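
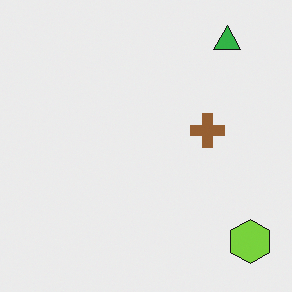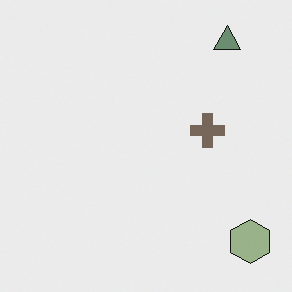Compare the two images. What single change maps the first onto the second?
Heavily desaturated.

All colors are more muted and greyish — a global saturation change.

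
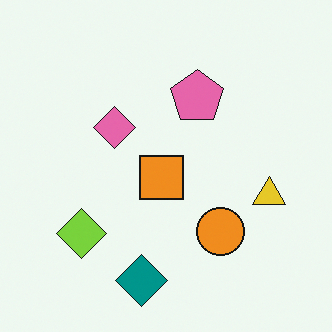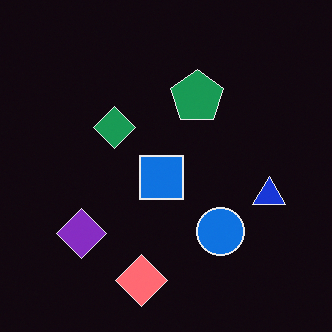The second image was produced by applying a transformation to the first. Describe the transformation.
Color-inverted (negative).

The light background has become dark and every shape's color is its complement — a photographic negative.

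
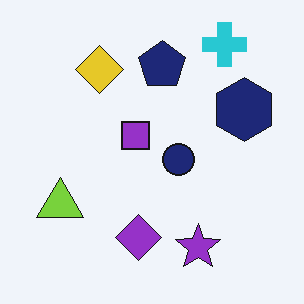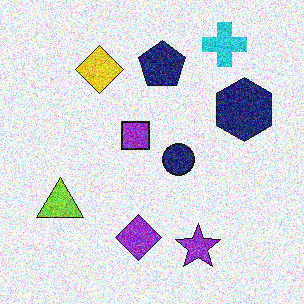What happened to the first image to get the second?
The transformation is: degraded with a thick layer of grain.

Random speckle covers the whole image, including the flat background.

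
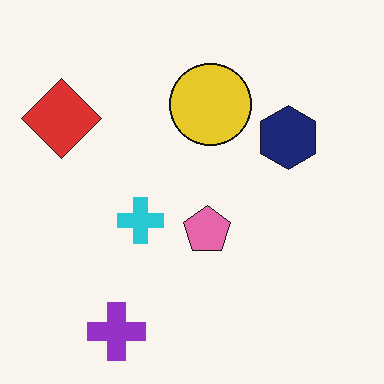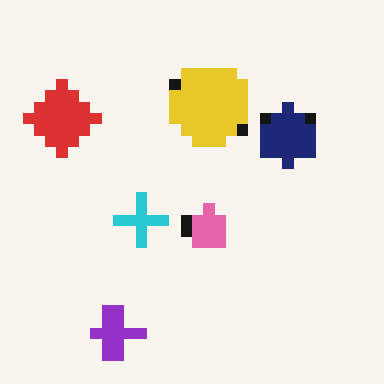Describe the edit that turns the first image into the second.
This is the original image coarsely pixelated.

Shapes are reduced to large square blocks; fine edges and outlines are lost — a downscale-then-upscale (mosaic) effect.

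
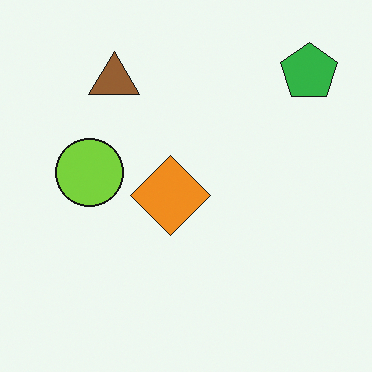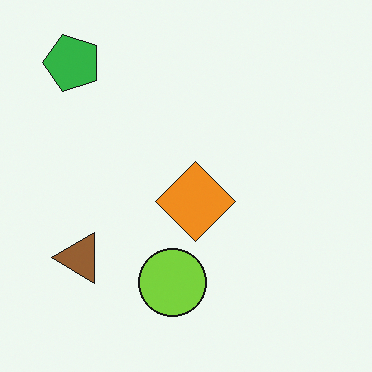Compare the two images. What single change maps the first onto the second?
Rotated 90° counter-clockwise.

The green pentagon sits in the top-right of the first image and the top-left of the second — consistent with a whole-image 90° counter-clockwise rotation.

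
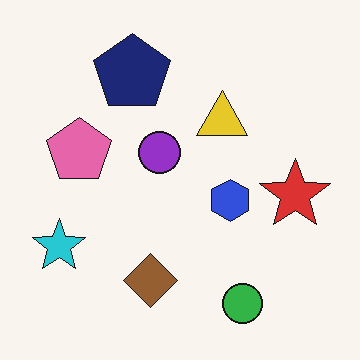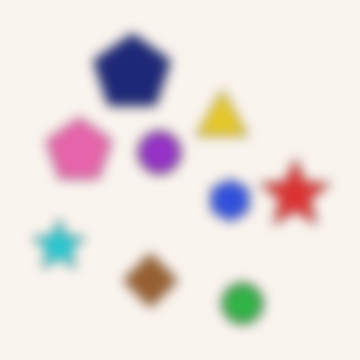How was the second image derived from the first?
This is the original image strongly gaussian-blurred.

Shape edges and outlines are uniformly softened across the whole image.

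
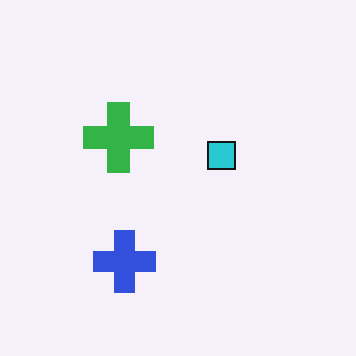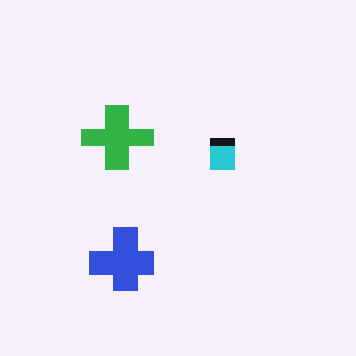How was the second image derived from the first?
The second image is the first moderately pixelated.

Shapes are reduced to large square blocks; fine edges and outlines are lost — a downscale-then-upscale (mosaic) effect.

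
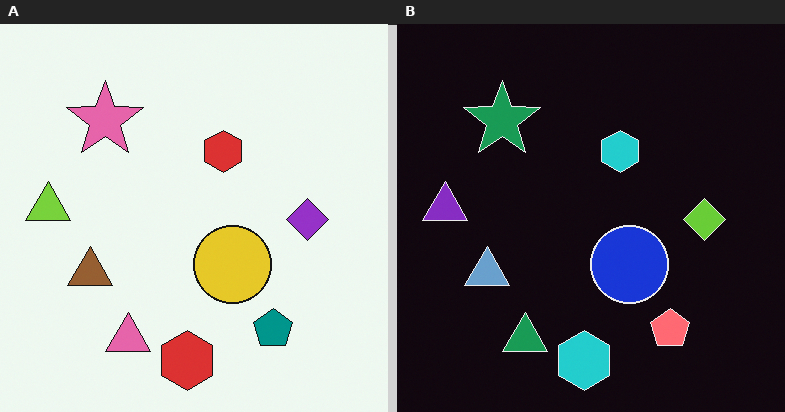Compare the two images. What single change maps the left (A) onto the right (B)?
The right (B) image is the left (A) color-inverted (negative).

The light background has become dark and every shape's color is its complement — a photographic negative.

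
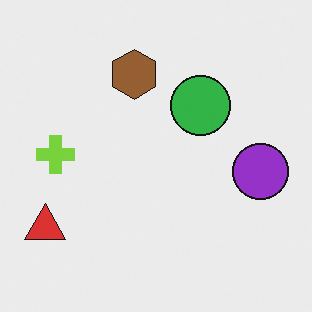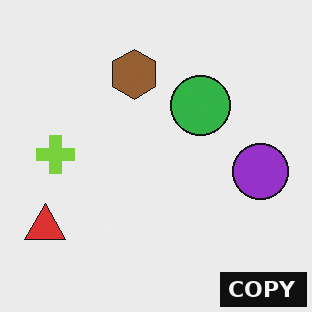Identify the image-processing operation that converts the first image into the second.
It was watermarked with the text "COPY" in the lower-right corner.

A dark label reading "COPY" appears in the lower-right corner.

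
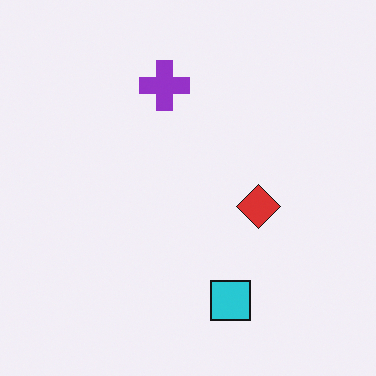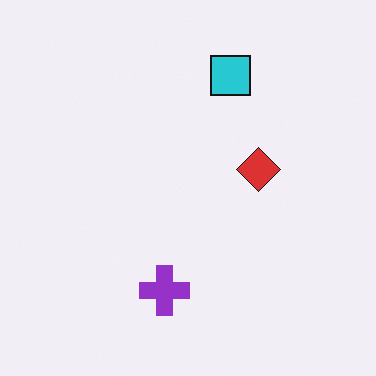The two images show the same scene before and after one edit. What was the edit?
Flipped vertically (top ↔ bottom).

The cyan square is in the bottom of the first image and the top of the second — shapes on opposite sides of the horizontal midline have swapped in a mirror flip.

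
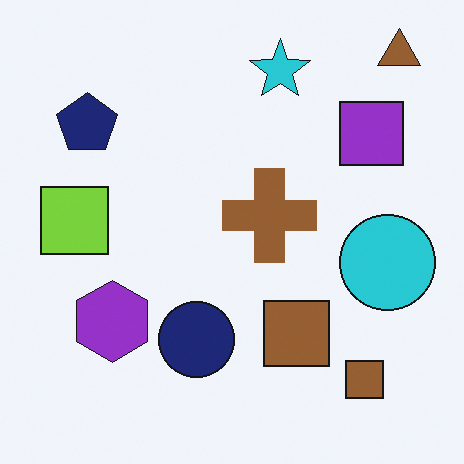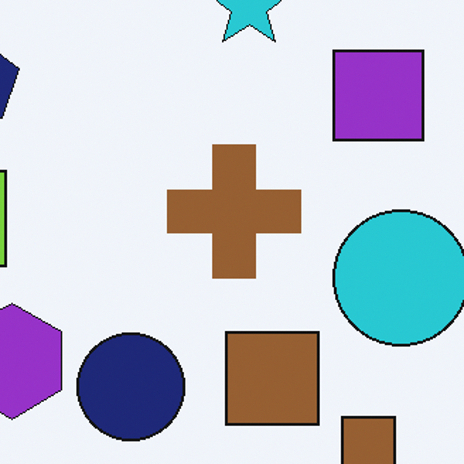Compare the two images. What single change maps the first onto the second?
It was cropped to a modestly smaller region and rescaled.

The visible shapes are larger and the field of view is narrower; shapes near the original edges may be partly or wholly outside the frame — a crop-and-rescale.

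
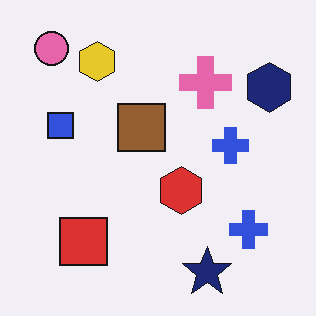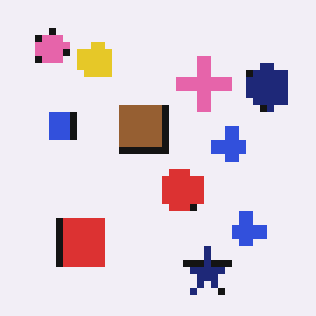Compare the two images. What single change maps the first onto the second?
It was moderately pixelated.

Shapes are reduced to large square blocks; fine edges and outlines are lost — a downscale-then-upscale (mosaic) effect.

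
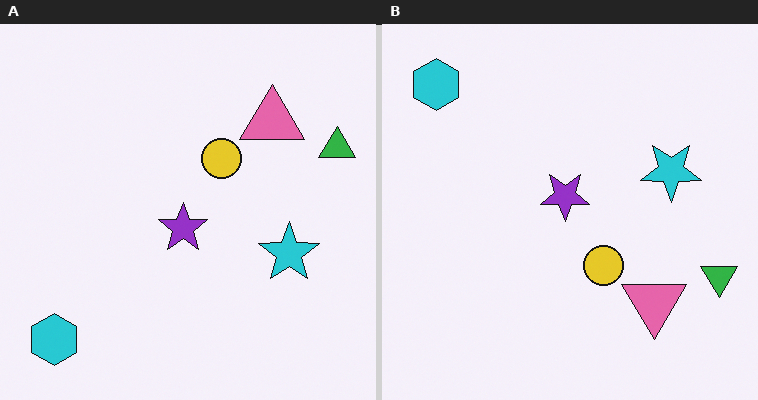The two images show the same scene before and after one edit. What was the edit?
Flipped vertically (top ↔ bottom).

The cyan hexagon is in the bottom-left of the left (A) image and the top-left of the right (B) — shapes on opposite sides of the horizontal midline have swapped in a mirror flip.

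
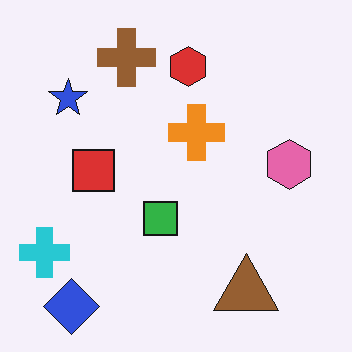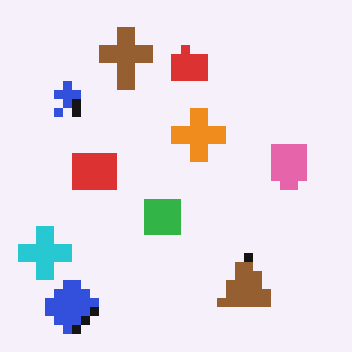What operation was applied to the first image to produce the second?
Heavily pixelated into large blocks.

Shapes are reduced to large square blocks; fine edges and outlines are lost — a downscale-then-upscale (mosaic) effect.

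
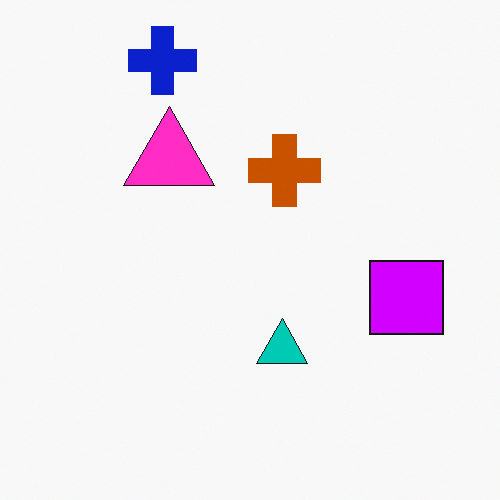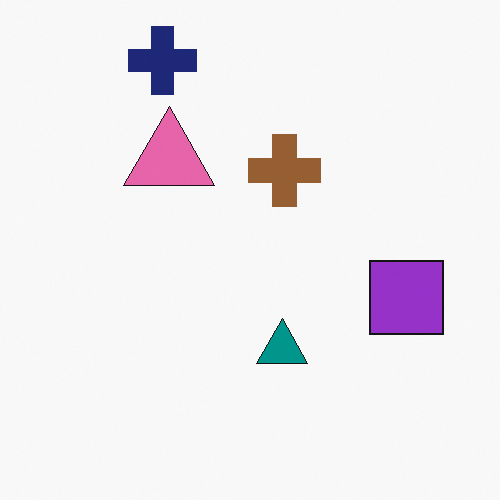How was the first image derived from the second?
The image was made much more vivid (saturation change).

All colors are more vivid — a global saturation change.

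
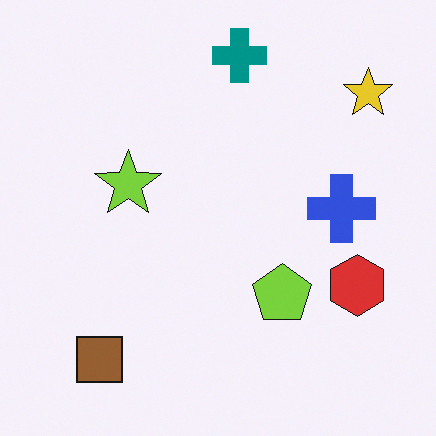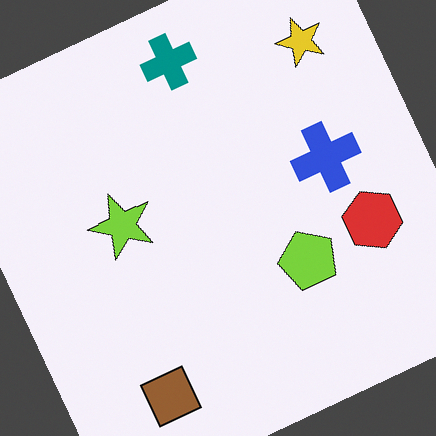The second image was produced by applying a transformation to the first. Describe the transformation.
The image was rotated counter-clockwise by a moderate amount.

Every shape is tilted by the same angle and the image corners show triangular fill wedges — a whole-image rotation by a non-right angle.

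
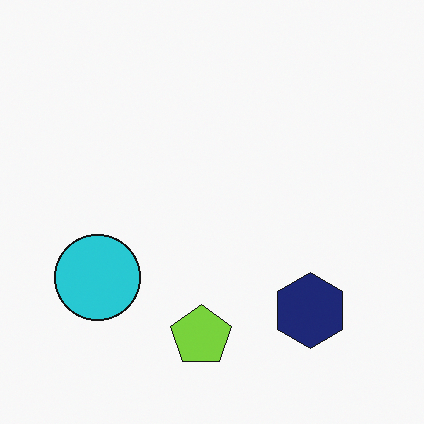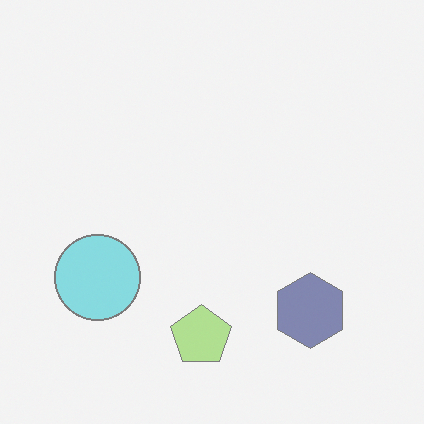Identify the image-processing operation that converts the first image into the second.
Washed out (contrast reduced).

Tones are pushed toward mid-grey across the whole image — a global contrast change.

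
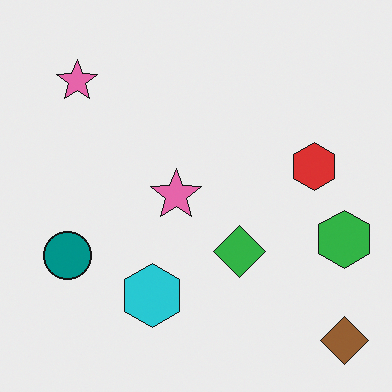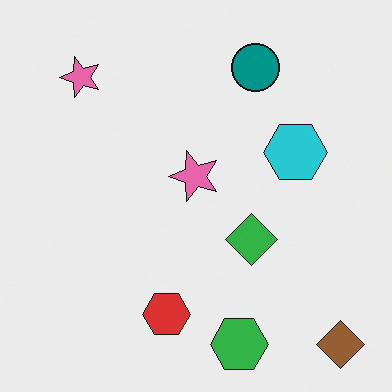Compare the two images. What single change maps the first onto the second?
The transformation is: transposed (reflected across the top-left ↔ bottom-right diagonal).

Shapes have swapped their row and column positions — what was in the top-right is now in the bottom-left — a diagonal reflection.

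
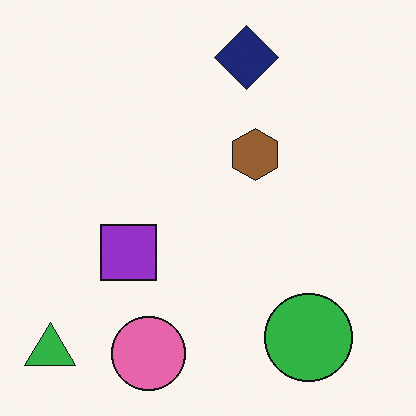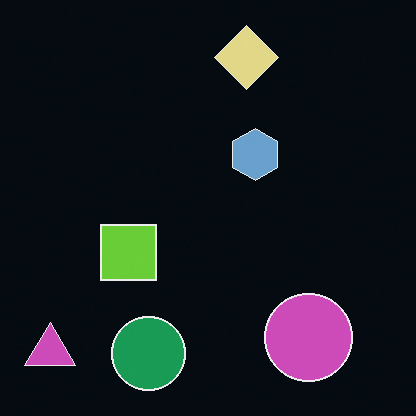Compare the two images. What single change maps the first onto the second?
It was color-inverted (negative).

The light background has become dark and every shape's color is its complement — a photographic negative.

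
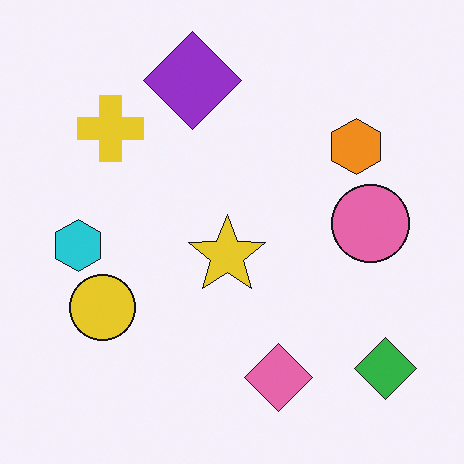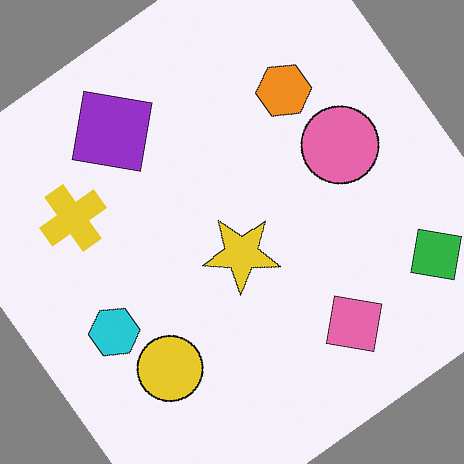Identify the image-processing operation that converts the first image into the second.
This is the original image rotated counter-clockwise by a large amount — several tens of degrees.

Every shape is tilted by the same angle and the image corners show triangular fill wedges — a whole-image rotation by a non-right angle.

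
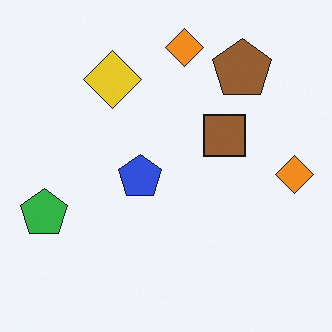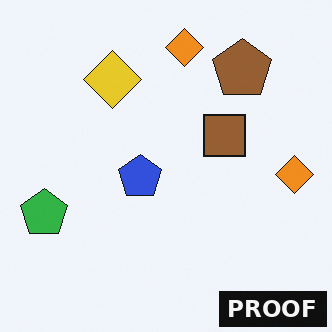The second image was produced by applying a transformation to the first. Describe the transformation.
The image was watermarked with the text "PROOF" in the lower-right corner.

A dark label reading "PROOF" appears in the lower-right corner.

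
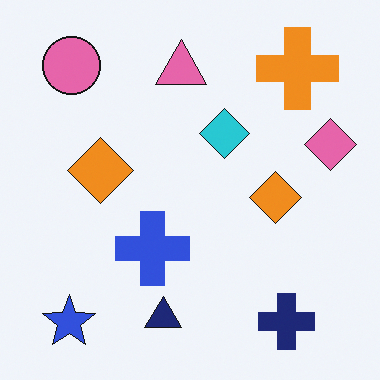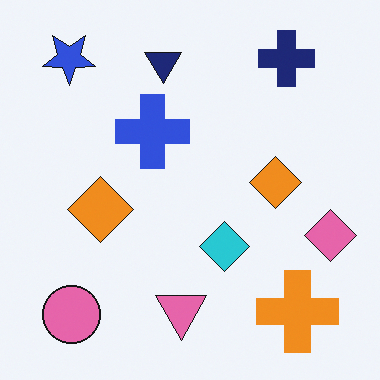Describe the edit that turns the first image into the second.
The second image is the first flipped vertically (top ↔ bottom).

The blue star is in the bottom-left of the first image and the top-left of the second — shapes on opposite sides of the horizontal midline have swapped in a mirror flip.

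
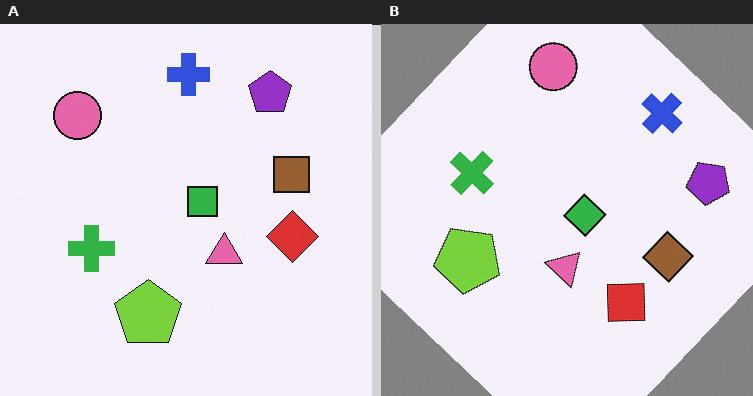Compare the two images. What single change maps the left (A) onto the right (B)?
This is the original image rotated clockwise by a large amount — several tens of degrees.

Every shape is tilted by the same angle and the image corners show triangular fill wedges — a whole-image rotation by a non-right angle.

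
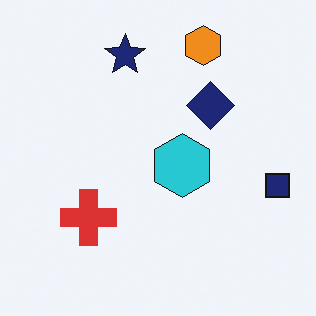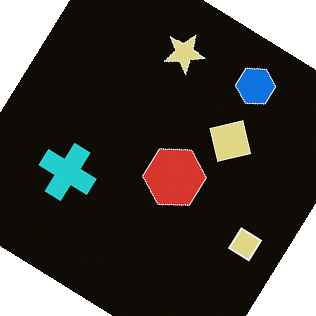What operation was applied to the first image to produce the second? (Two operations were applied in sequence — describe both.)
Rotated clockwise by a large amount — several tens of degrees, then color-inverted (negative).

Every shape is tilted by the same angle and the image corners show triangular fill wedges — a whole-image rotation by a non-right angle. The light background has become dark and every shape's color is its complement — a photographic negative.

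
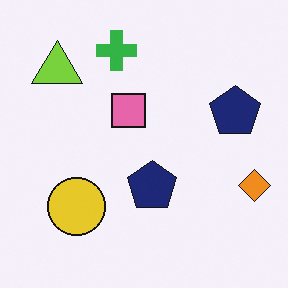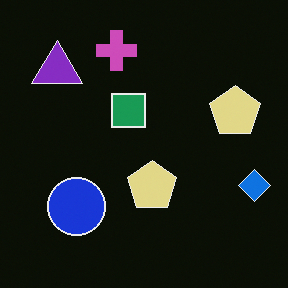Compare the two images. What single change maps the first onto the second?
It was color-inverted (negative).

The light background has become dark and every shape's color is its complement — a photographic negative.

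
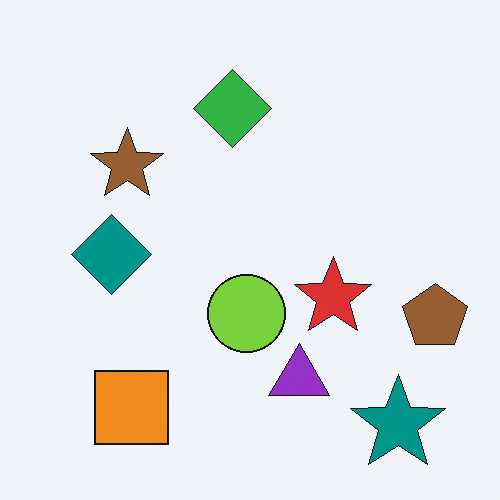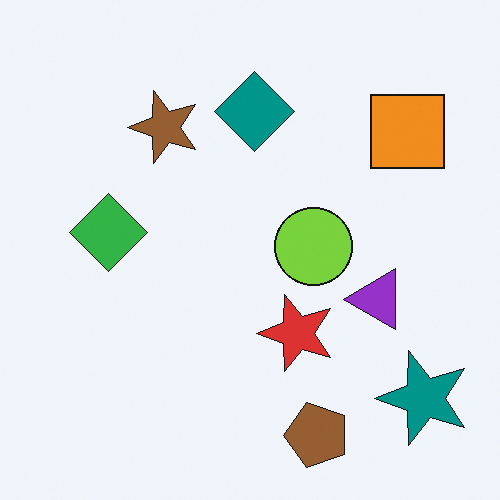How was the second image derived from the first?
The image was transposed (reflected across the top-left ↔ bottom-right diagonal).

Shapes have swapped their row and column positions — what was in the top-right is now in the bottom-left — a diagonal reflection.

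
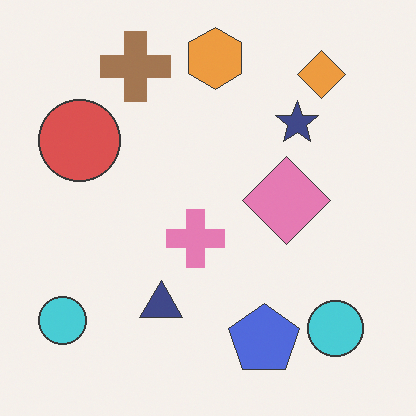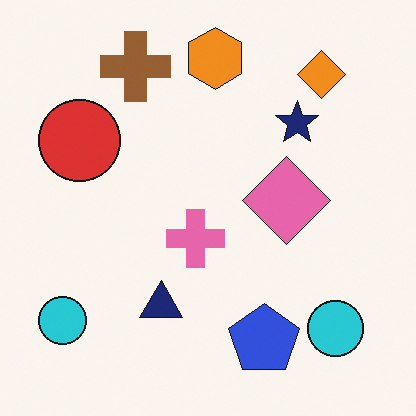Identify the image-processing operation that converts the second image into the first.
The transformation is: given slightly reduced contrast.

Tones are pushed toward mid-grey across the whole image — a global contrast change.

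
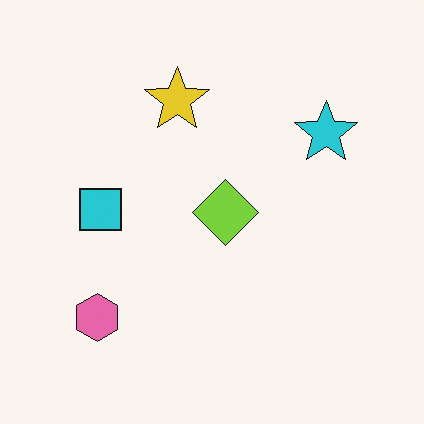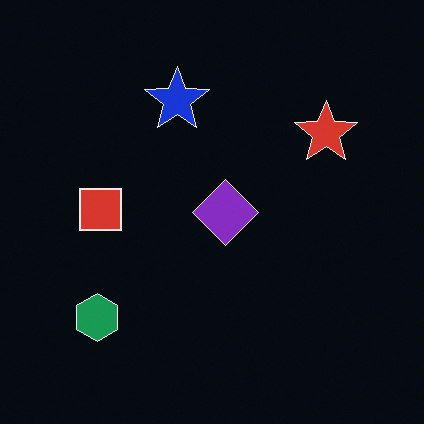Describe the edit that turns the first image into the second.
The second image is the first color-inverted (negative).

The light background has become dark and every shape's color is its complement — a photographic negative.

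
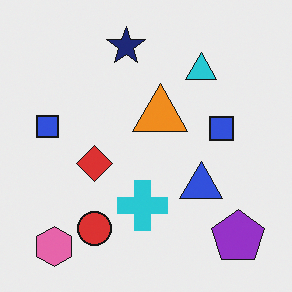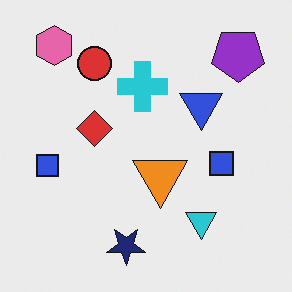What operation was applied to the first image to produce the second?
This is the original image flipped vertically (top ↔ bottom).

The navy star is in the top of the first image and the bottom of the second — shapes on opposite sides of the horizontal midline have swapped in a mirror flip.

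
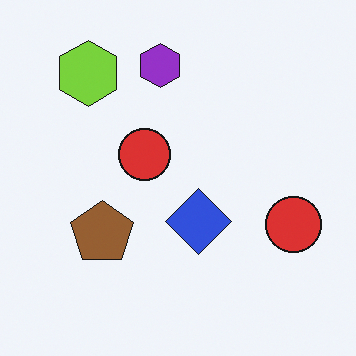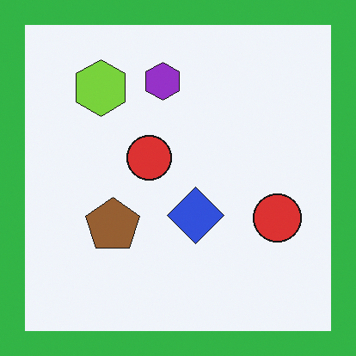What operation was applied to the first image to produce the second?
It was framed with a green border.

A solid green frame runs around the edge of the second image, with the content slightly shrunk inside it.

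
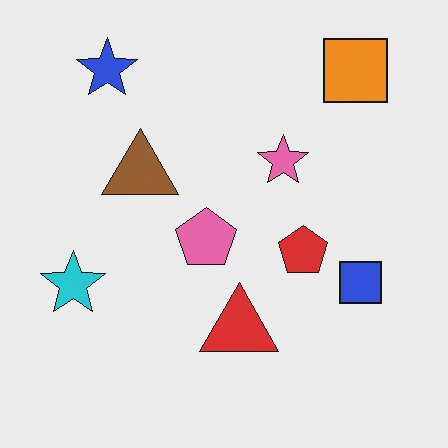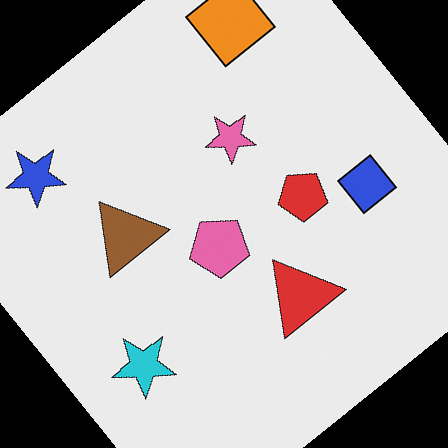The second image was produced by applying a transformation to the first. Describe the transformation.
The image was rotated counter-clockwise by a large amount — several tens of degrees.

Every shape is tilted by the same angle and the image corners show triangular fill wedges — a whole-image rotation by a non-right angle.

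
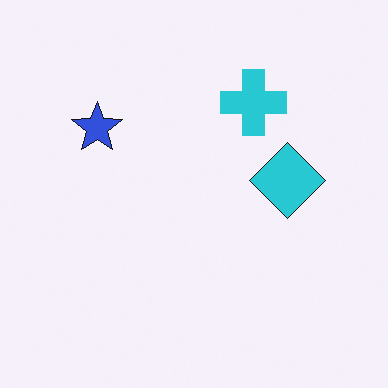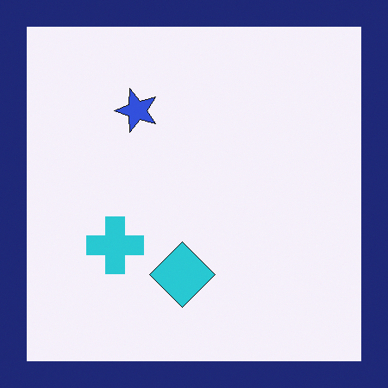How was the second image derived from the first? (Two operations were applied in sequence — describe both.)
The transformation is: transposed (reflected across the top-left ↔ bottom-right diagonal), then framed with a navy border.

Shapes have swapped their row and column positions — what was in the top-right is now in the bottom-left — a diagonal reflection. A solid navy frame runs around the edge of the second image, with the content slightly shrunk inside it.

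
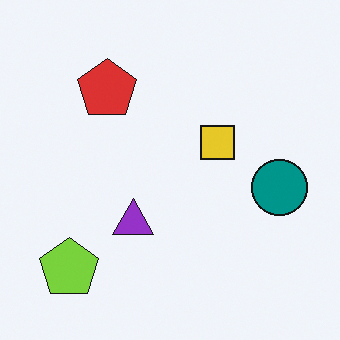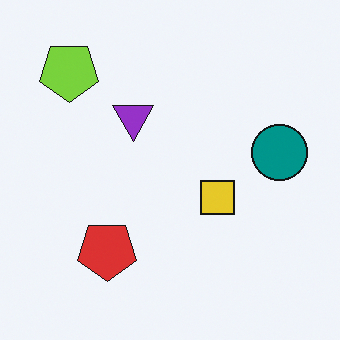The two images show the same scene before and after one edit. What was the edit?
Flipped vertically (top ↔ bottom).

The lime pentagon is in the bottom-left of the first image and the top-left of the second — shapes on opposite sides of the horizontal midline have swapped in a mirror flip.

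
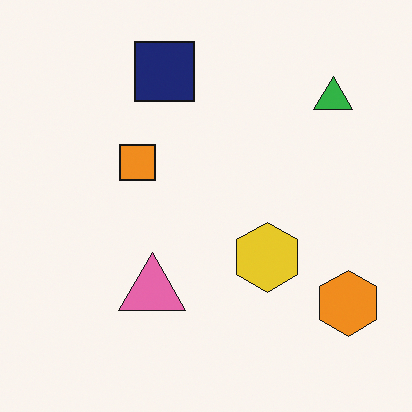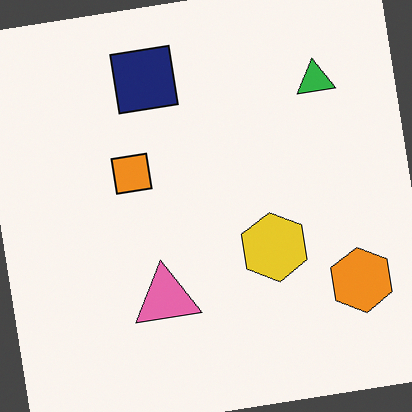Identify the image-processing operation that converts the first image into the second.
The transformation is: rotated counter-clockwise by a few degrees.

Every shape is tilted by the same angle and the image corners show triangular fill wedges — a whole-image rotation by a non-right angle.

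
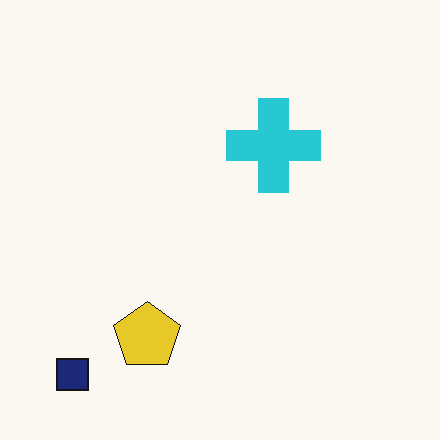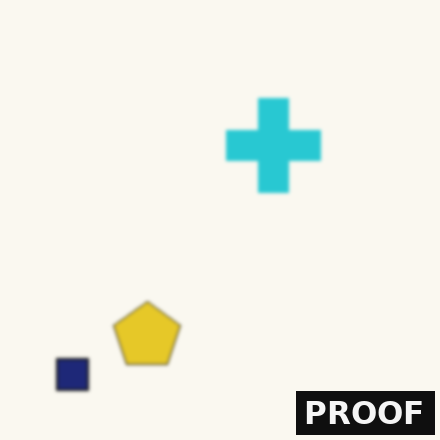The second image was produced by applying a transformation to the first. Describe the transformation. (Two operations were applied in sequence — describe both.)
This is the original image lightly blurred, then watermarked with the text "PROOF" in the lower-right corner.

Shape edges and outlines are uniformly softened across the whole image. A dark label reading "PROOF" appears in the lower-right corner.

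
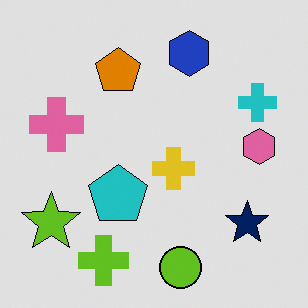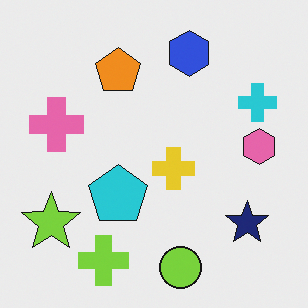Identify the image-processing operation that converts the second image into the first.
It was posterized to a reduced palette.

Each flat color has snapped to a coarser quantized level — most visibly, the near-white background has dropped to a flat grey.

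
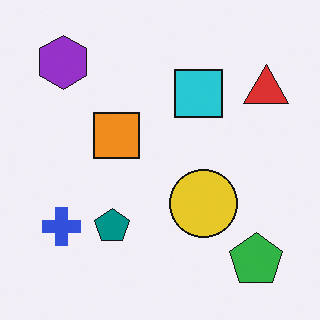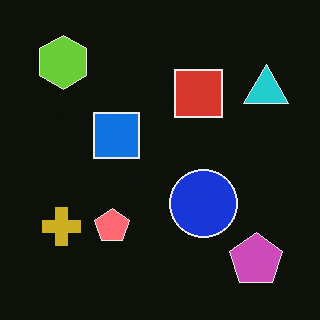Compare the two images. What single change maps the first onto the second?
The image was color-inverted (negative).

The light background has become dark and every shape's color is its complement — a photographic negative.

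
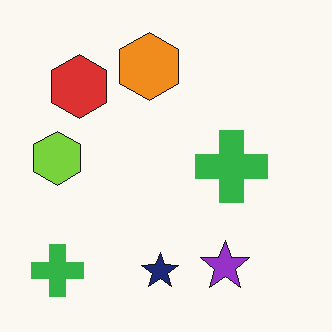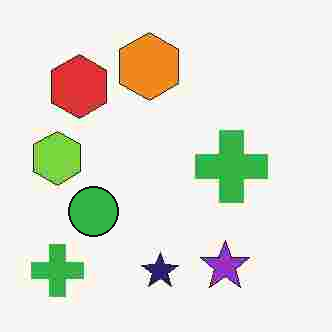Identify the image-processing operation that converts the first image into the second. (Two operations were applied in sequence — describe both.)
Degraded with heavy JPEG compression, then overlaid with an additional green circle.

Blocky 8×8 compression artifacts appear around shape edges and the flat background shows ringing — characteristic JPEG degradation. A green circle appears in the second image that is absent from the first.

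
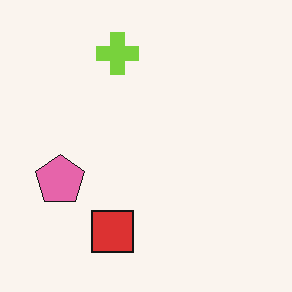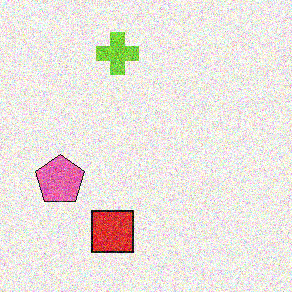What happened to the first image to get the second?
It was degraded with a thick layer of grain.

Random speckle covers the whole image, including the flat background.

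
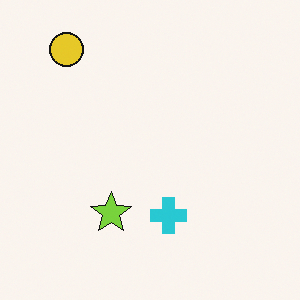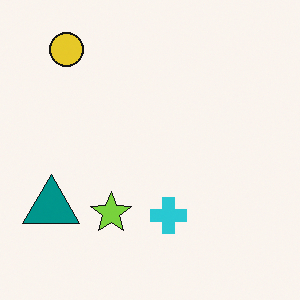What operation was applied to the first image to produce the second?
It was overlaid with an additional teal triangle.

A teal triangle appears in the second image that is absent from the first.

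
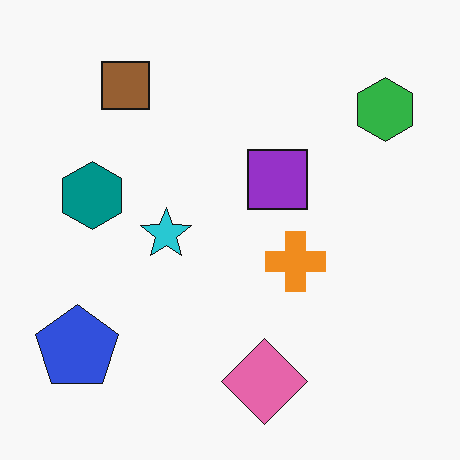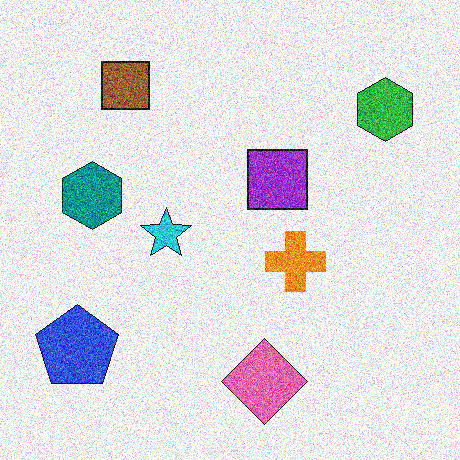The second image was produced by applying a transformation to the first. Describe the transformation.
It was degraded with a thick layer of grain.

Random speckle covers the whole image, including the flat background.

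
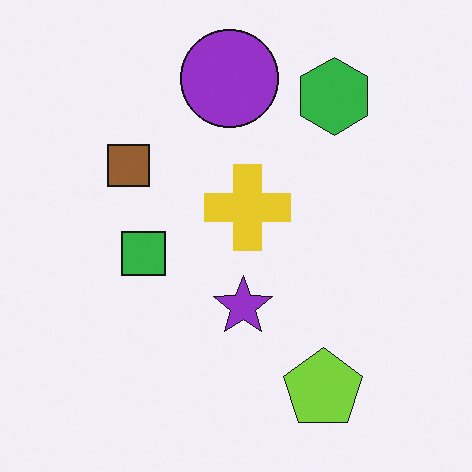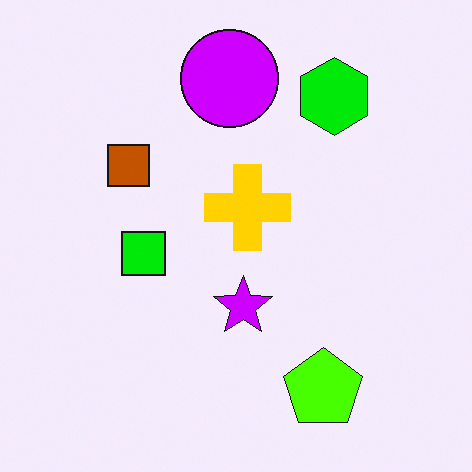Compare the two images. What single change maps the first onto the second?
The image was made much more vivid (saturation change).

All colors are more vivid — a global saturation change.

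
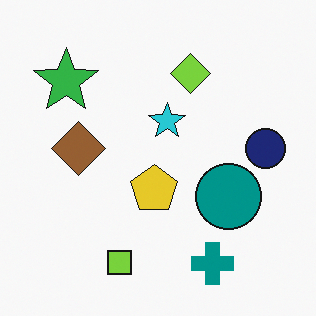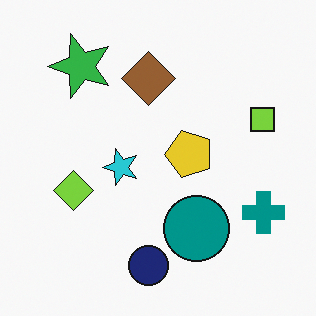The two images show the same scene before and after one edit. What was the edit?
The second image is the first transposed (reflected across the top-left ↔ bottom-right diagonal).

Shapes have swapped their row and column positions — what was in the top-right is now in the bottom-left — a diagonal reflection.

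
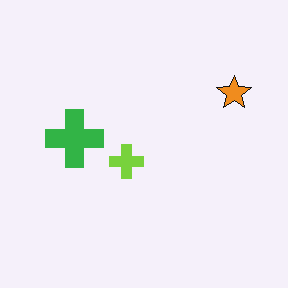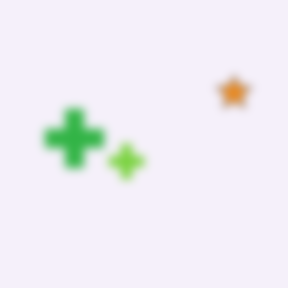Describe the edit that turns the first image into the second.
The transformation is: moderately blurred.

Shape edges and outlines are uniformly softened across the whole image.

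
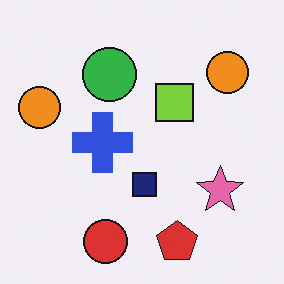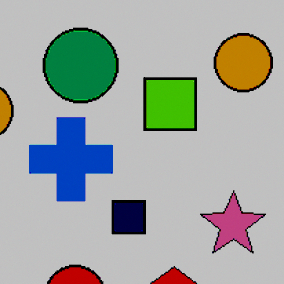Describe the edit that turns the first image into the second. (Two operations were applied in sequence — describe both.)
The image was cropped slightly and scaled back up, then heavily posterized to just a handful of flat colors.

The visible shapes are larger and the field of view is narrower; shapes near the original edges may be partly or wholly outside the frame — a crop-and-rescale. Each flat color has snapped to a coarser quantized level — most visibly, the near-white background has dropped to a flat grey.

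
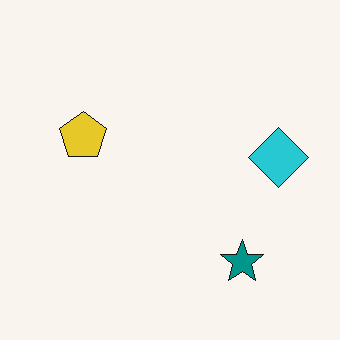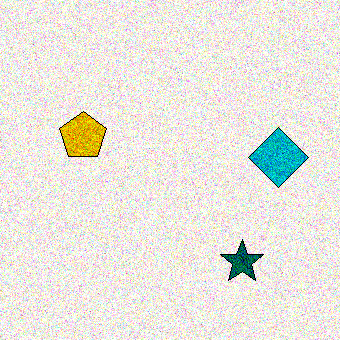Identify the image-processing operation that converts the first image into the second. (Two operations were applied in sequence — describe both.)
It was degraded with moderate additive noise, then boosted in contrast.

Random speckle covers the whole image, including the flat background. Tones are pushed away from mid-grey across the whole image — a global contrast change.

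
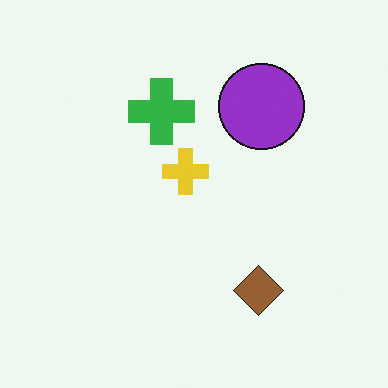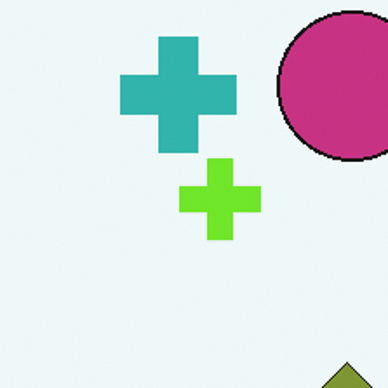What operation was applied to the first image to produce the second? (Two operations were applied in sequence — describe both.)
The transformation is: cropped tightly and scaled back up, then hue-shifted by a small amount.

The visible shapes are larger and the field of view is narrower; shapes near the original edges may be partly or wholly outside the frame — a crop-and-rescale. Every shape's color has rotated by the same amount around the hue wheel — a uniform hue shift.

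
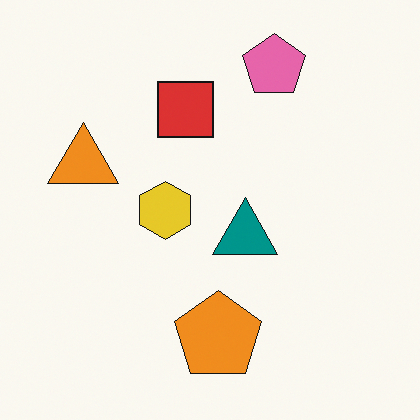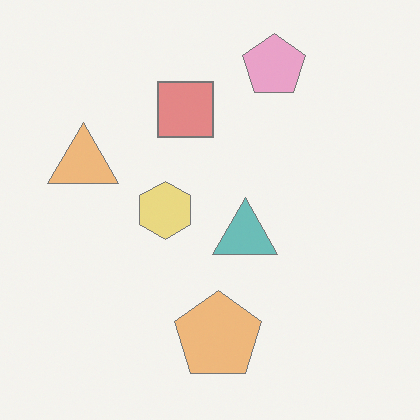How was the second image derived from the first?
The image was washed out (contrast reduced).

Tones are pushed toward mid-grey across the whole image — a global contrast change.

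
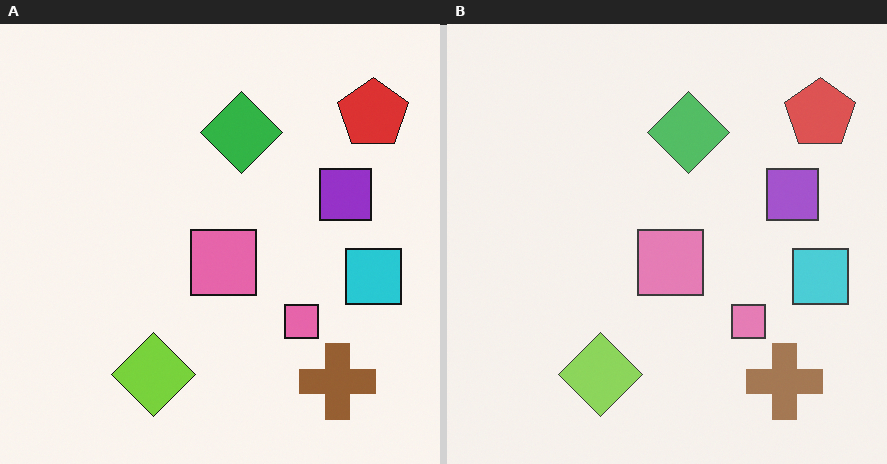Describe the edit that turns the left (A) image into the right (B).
This is the original image given slightly reduced contrast.

Tones are pushed toward mid-grey across the whole image — a global contrast change.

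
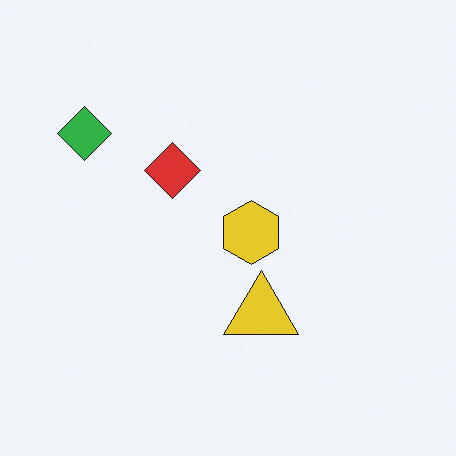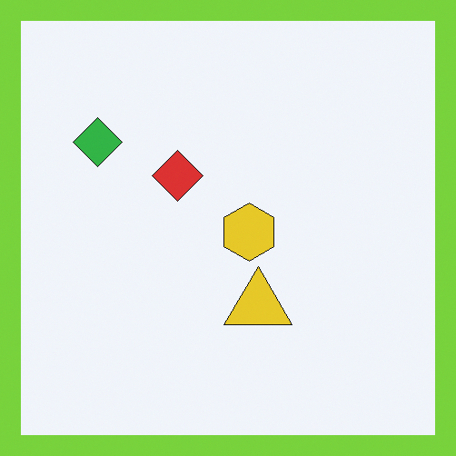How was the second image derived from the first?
The second image is the first framed with a lime border.

A solid lime frame runs around the edge of the second image, with the content slightly shrunk inside it.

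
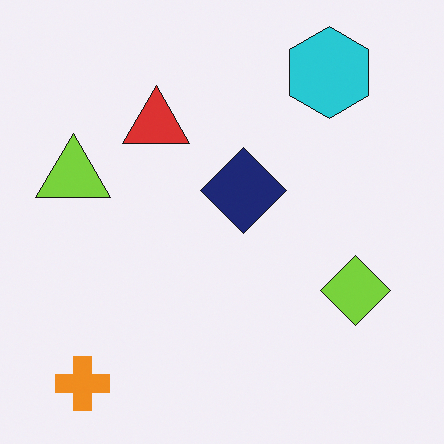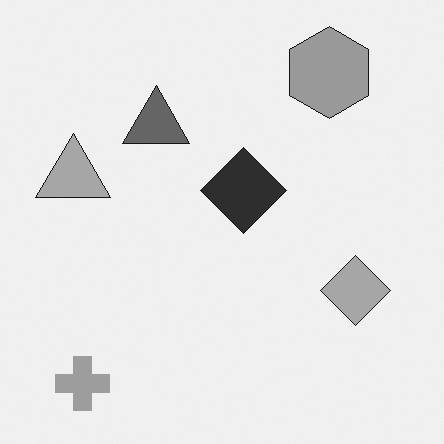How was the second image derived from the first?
This is the original image converted to grayscale.

All color is removed — every shape is now a shade of grey.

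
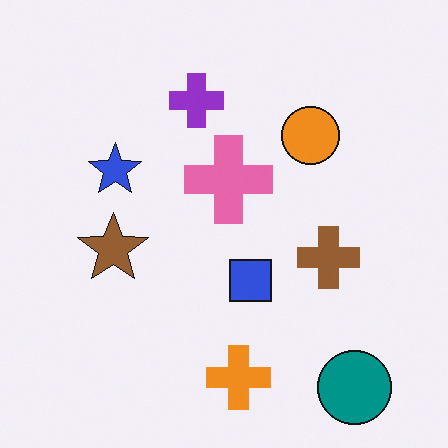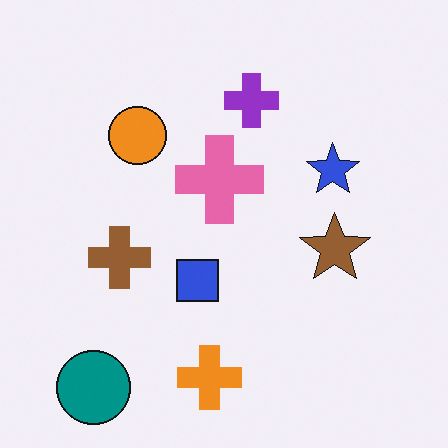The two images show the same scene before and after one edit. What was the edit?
The second image is the first flipped horizontally (left ↔ right).

The teal circle is in the bottom-right of the first image and the bottom-left of the second — shapes on opposite sides of the vertical midline have swapped in a mirror flip.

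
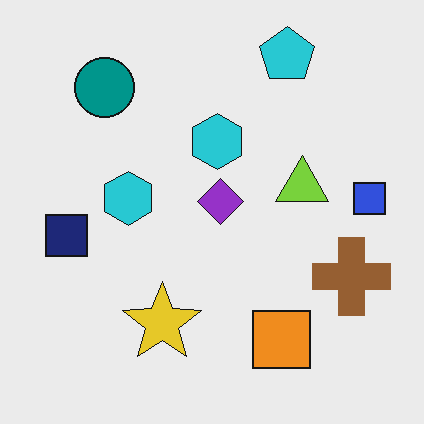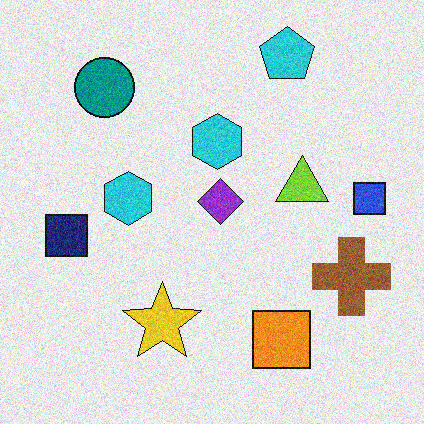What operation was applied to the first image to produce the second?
This is the original image degraded with moderate additive noise.

Random speckle covers the whole image, including the flat background.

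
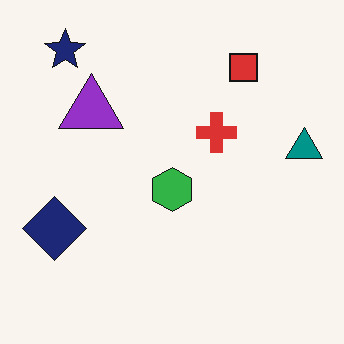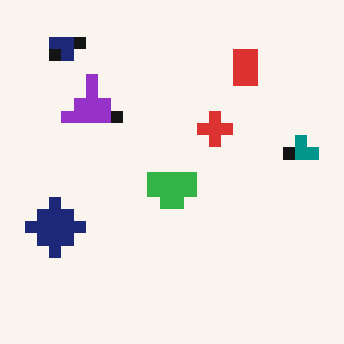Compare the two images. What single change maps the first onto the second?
The second image is the first heavily pixelated into large blocks.

Shapes are reduced to large square blocks; fine edges and outlines are lost — a downscale-then-upscale (mosaic) effect.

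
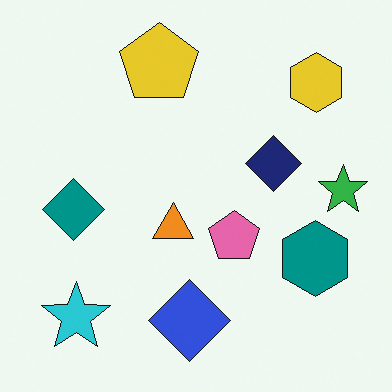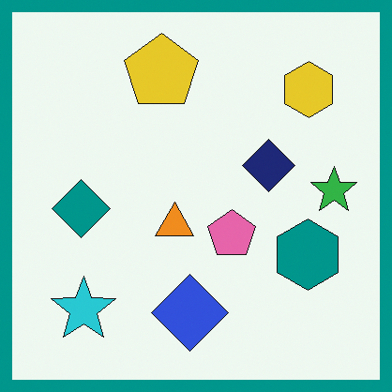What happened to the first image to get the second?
Framed with a teal border.

A solid teal frame runs around the edge of the second image, with the content slightly shrunk inside it.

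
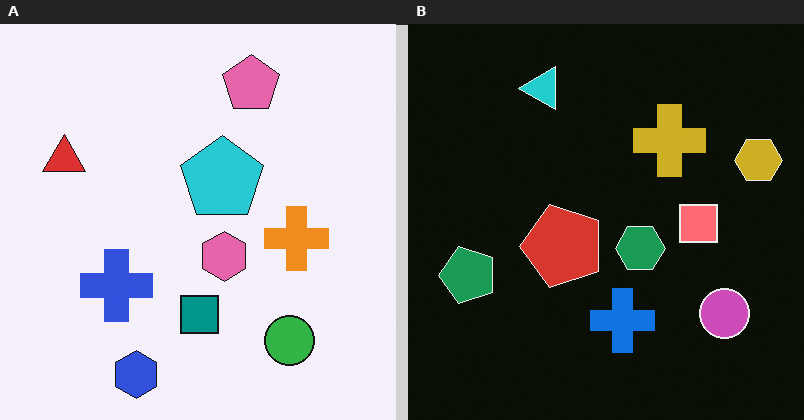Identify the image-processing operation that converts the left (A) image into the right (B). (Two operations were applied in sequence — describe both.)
The right (B) image is the left (A) transposed (reflected across the top-left ↔ bottom-right diagonal), then color-inverted (negative).

Shapes have swapped their row and column positions — what was in the top-right is now in the bottom-left — a diagonal reflection. The light background has become dark and every shape's color is its complement — a photographic negative.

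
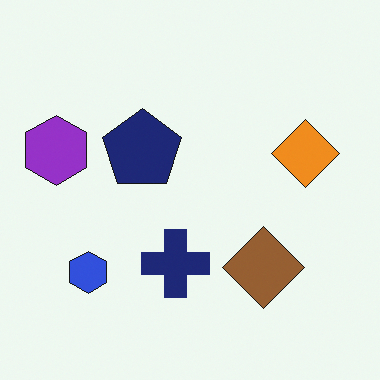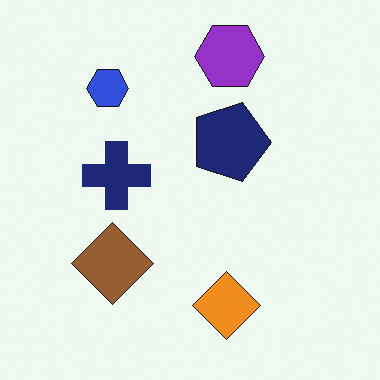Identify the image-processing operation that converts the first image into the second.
Rotated 90° clockwise.

The purple hexagon sits in the left of the first image and the top of the second — consistent with a whole-image 90° clockwise rotation.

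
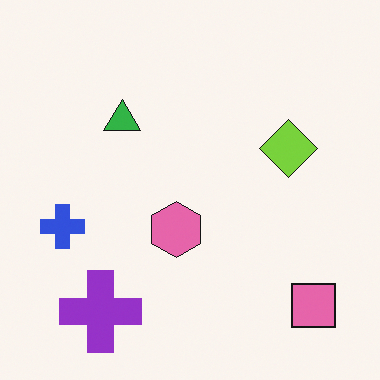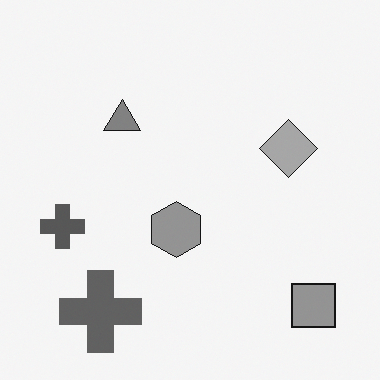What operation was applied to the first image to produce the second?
The image was converted to grayscale.

All color is removed — every shape is now a shade of grey.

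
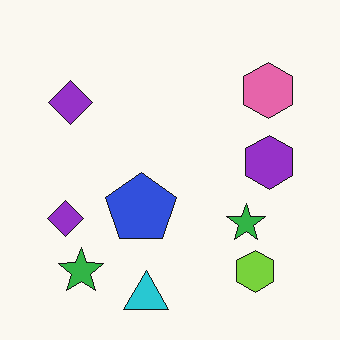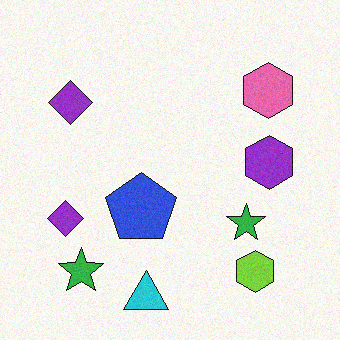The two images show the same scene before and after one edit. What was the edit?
Degraded with subtle gaussian noise.

Random speckle covers the whole image, including the flat background.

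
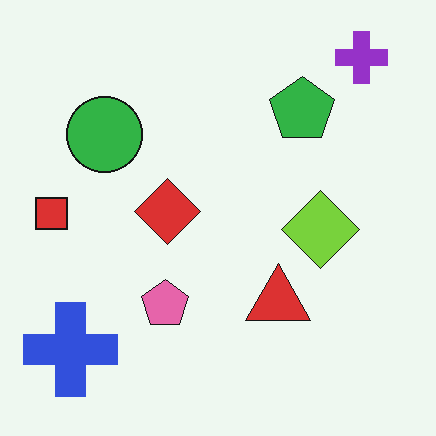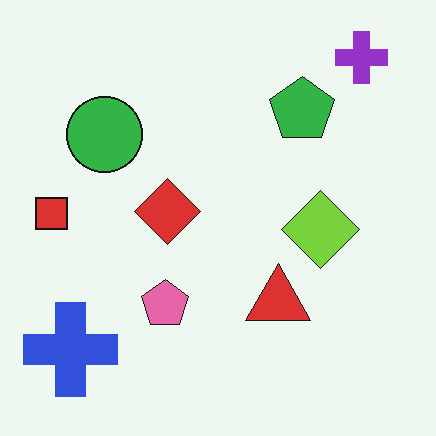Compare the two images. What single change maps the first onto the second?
The second image is the first given moderate JPEG compression.

Blocky 8×8 compression artifacts appear around shape edges and the flat background shows ringing — characteristic JPEG degradation.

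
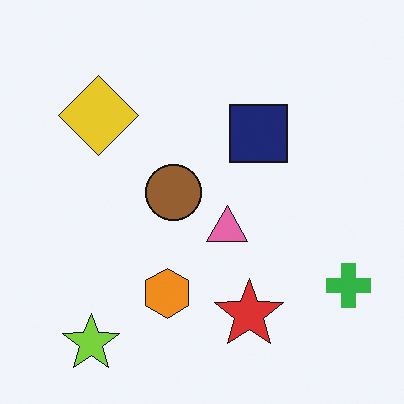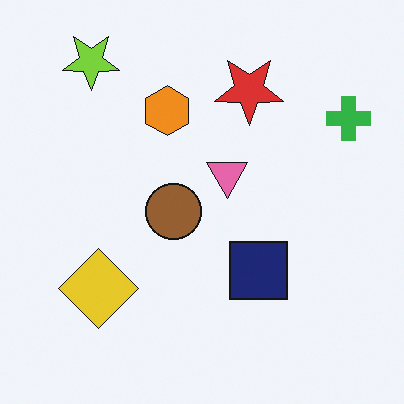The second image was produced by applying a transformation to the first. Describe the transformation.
Flipped vertically (top ↔ bottom).

The lime star is in the bottom-left of the first image and the top-left of the second — shapes on opposite sides of the horizontal midline have swapped in a mirror flip.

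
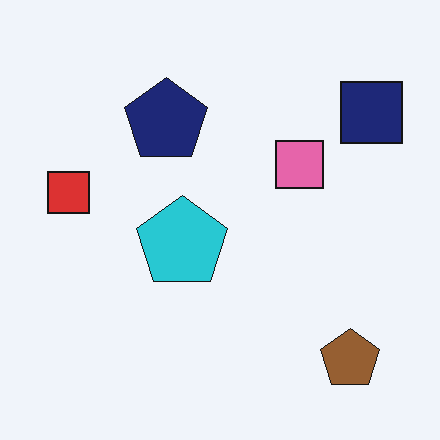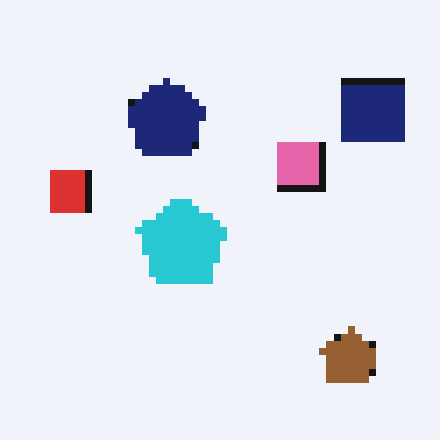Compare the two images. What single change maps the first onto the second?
The image was pixelated into visible square blocks.

Shapes are reduced to large square blocks; fine edges and outlines are lost — a downscale-then-upscale (mosaic) effect.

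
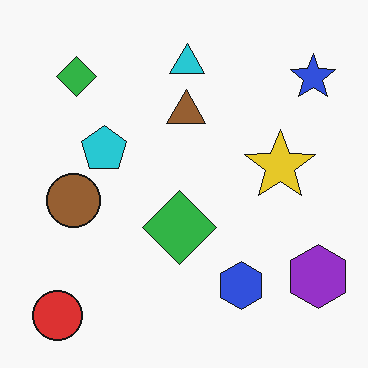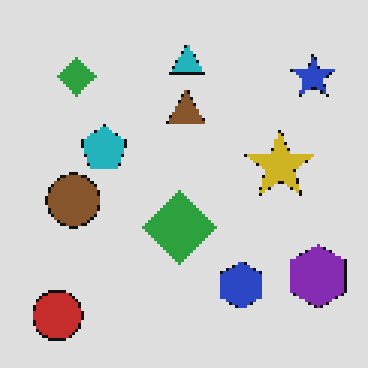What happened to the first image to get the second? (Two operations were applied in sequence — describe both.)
The second image is the first slightly darkened, then lightly pixelated (a mild mosaic effect).

Every pixel — background and shapes alike — is uniformly darkened. Shapes are reduced to large square blocks; fine edges and outlines are lost — a downscale-then-upscale (mosaic) effect.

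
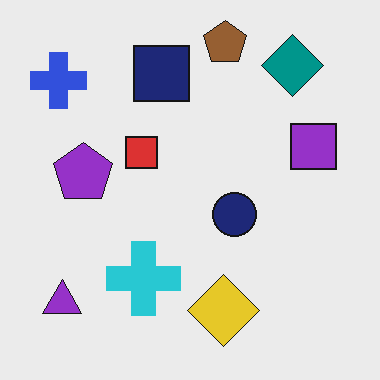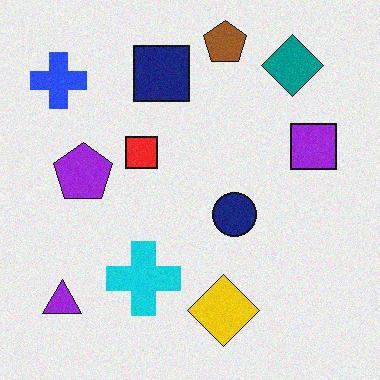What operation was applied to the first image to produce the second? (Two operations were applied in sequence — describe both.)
The image was degraded with light additive noise, then slightly oversaturated.

Random speckle covers the whole image, including the flat background. All colors are more vivid — a global saturation change.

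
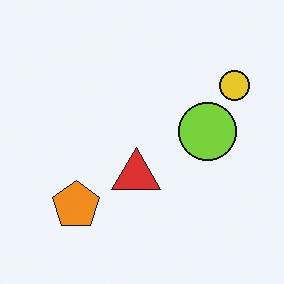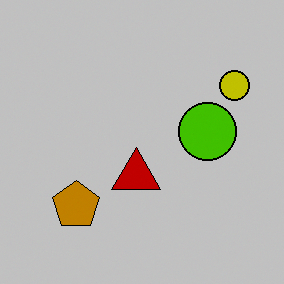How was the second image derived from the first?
This is the original image aggressively posterized.

Each flat color has snapped to a coarser quantized level — most visibly, the near-white background has dropped to a flat grey.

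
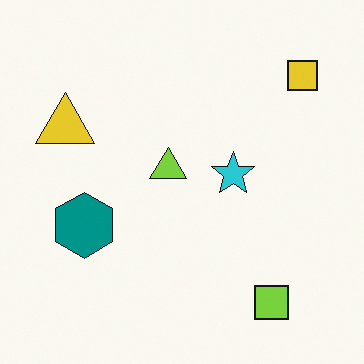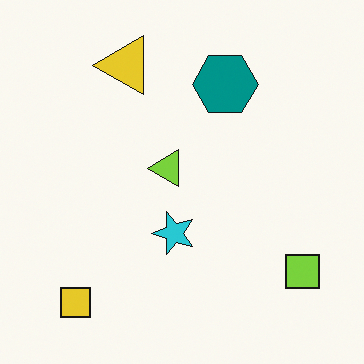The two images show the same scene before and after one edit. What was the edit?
The image was transposed (reflected across the top-left ↔ bottom-right diagonal).

Shapes have swapped their row and column positions — what was in the top-right is now in the bottom-left — a diagonal reflection.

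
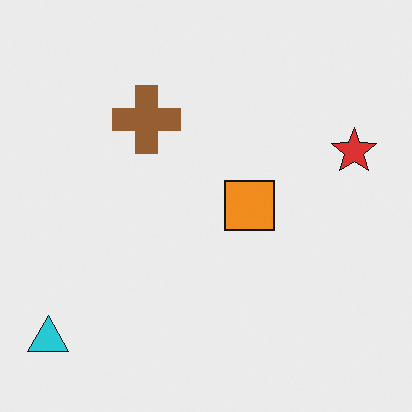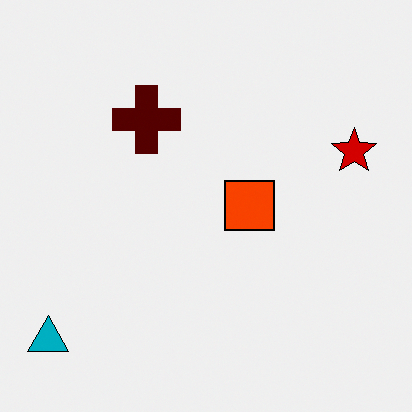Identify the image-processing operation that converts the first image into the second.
Boosted in contrast.

Tones are pushed away from mid-grey across the whole image — a global contrast change.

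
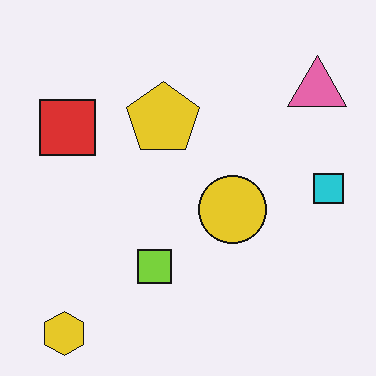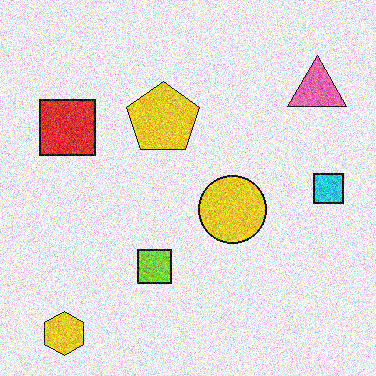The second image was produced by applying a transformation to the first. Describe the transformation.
The image was degraded with a thick layer of grain.

Random speckle covers the whole image, including the flat background.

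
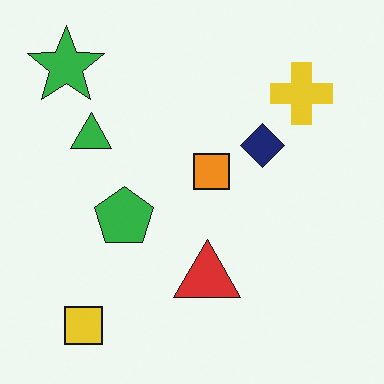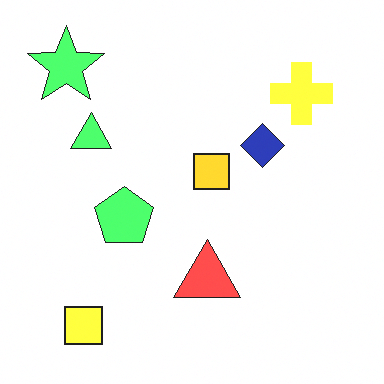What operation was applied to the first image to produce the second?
This is the original image brightened a lot.

Every pixel — background and shapes alike — is uniformly brightened.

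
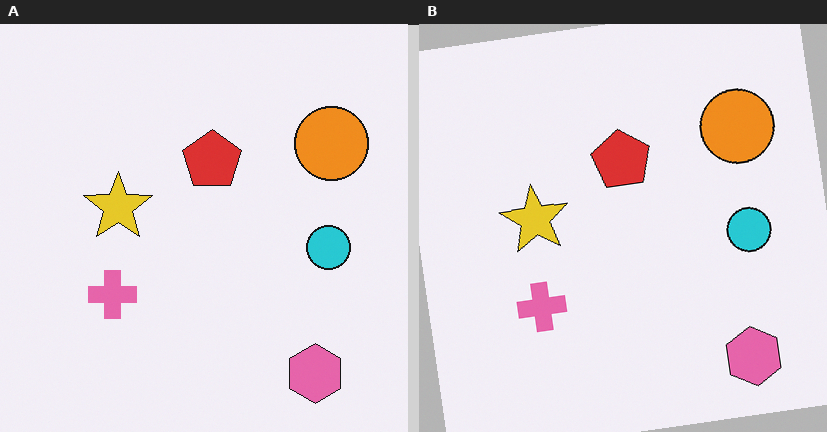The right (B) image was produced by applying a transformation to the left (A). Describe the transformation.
The transformation is: rotated counter-clockwise by a few degrees.

Every shape is tilted by the same angle and the image corners show triangular fill wedges — a whole-image rotation by a non-right angle.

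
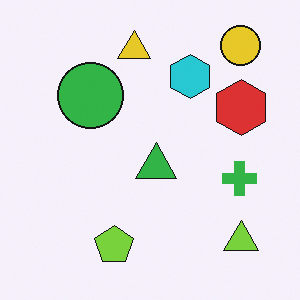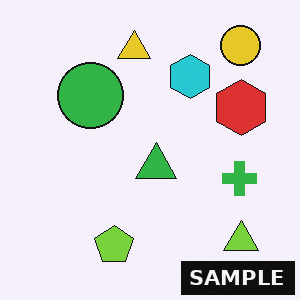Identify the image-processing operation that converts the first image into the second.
The transformation is: watermarked with the text "SAMPLE" in the lower-right corner.

A dark label reading "SAMPLE" appears in the lower-right corner.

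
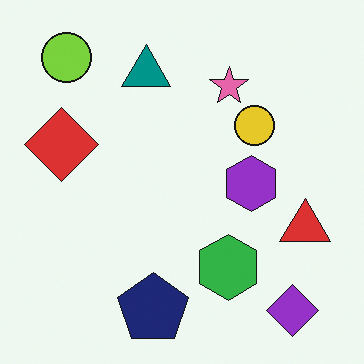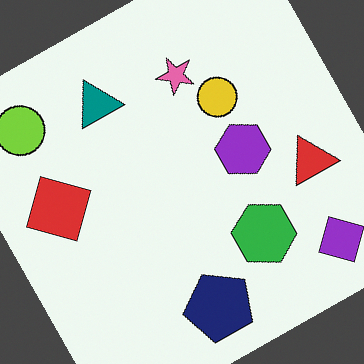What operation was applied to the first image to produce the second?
This is the original image rotated counter-clockwise by a moderate amount.

Every shape is tilted by the same angle and the image corners show triangular fill wedges — a whole-image rotation by a non-right angle.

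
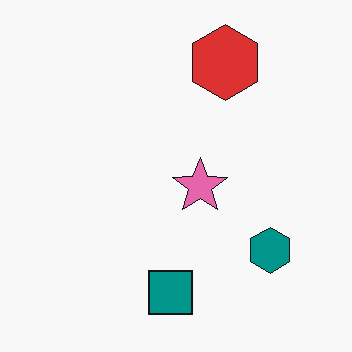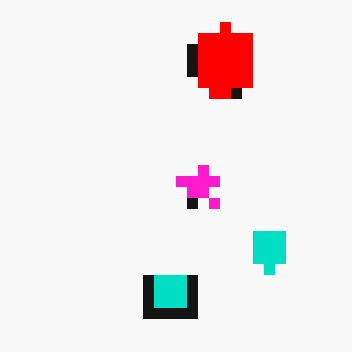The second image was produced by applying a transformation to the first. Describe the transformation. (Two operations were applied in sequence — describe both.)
This is the original image heavily oversaturated, then heavily pixelated into large blocks.

All colors are more vivid — a global saturation change. Shapes are reduced to large square blocks; fine edges and outlines are lost — a downscale-then-upscale (mosaic) effect.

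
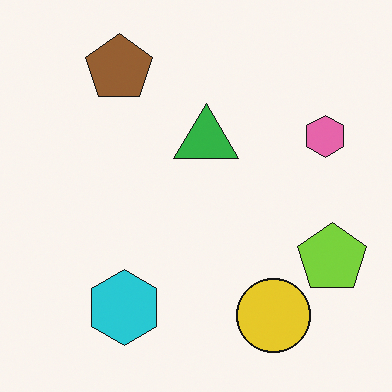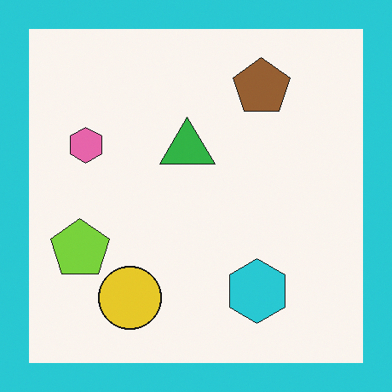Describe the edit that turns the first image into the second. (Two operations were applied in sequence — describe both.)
The transformation is: flipped horizontally (left ↔ right), then framed with a cyan border.

The lime pentagon is in the right of the first image and the left of the second — shapes on opposite sides of the vertical midline have swapped in a mirror flip. A solid cyan frame runs around the edge of the second image, with the content slightly shrunk inside it.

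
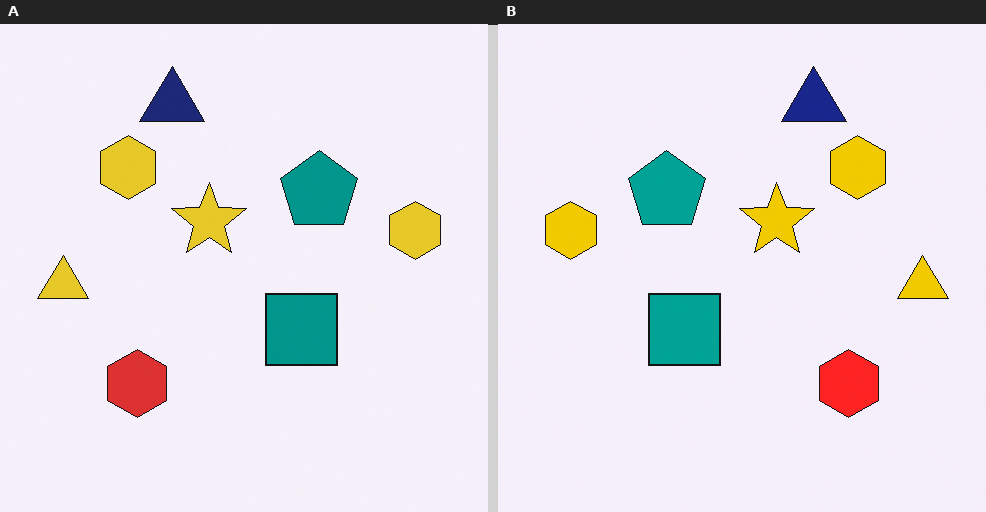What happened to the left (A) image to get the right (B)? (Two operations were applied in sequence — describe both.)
Flipped horizontally (left ↔ right), then slightly oversaturated.

The yellow triangle is in the left of the left (A) image and the right of the right (B) — shapes on opposite sides of the vertical midline have swapped in a mirror flip. All colors are more vivid — a global saturation change.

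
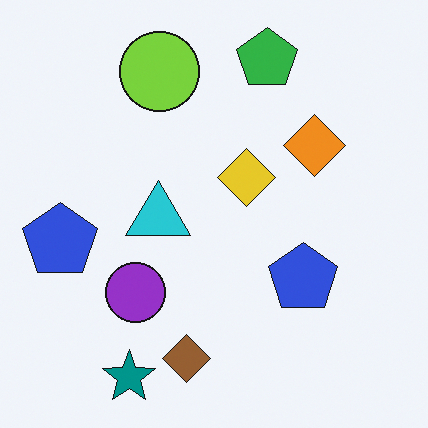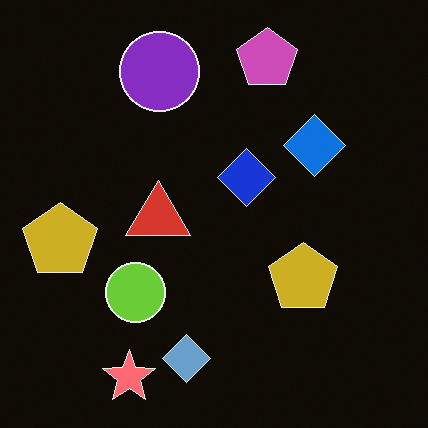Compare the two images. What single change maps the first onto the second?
It was color-inverted (negative).

The light background has become dark and every shape's color is its complement — a photographic negative.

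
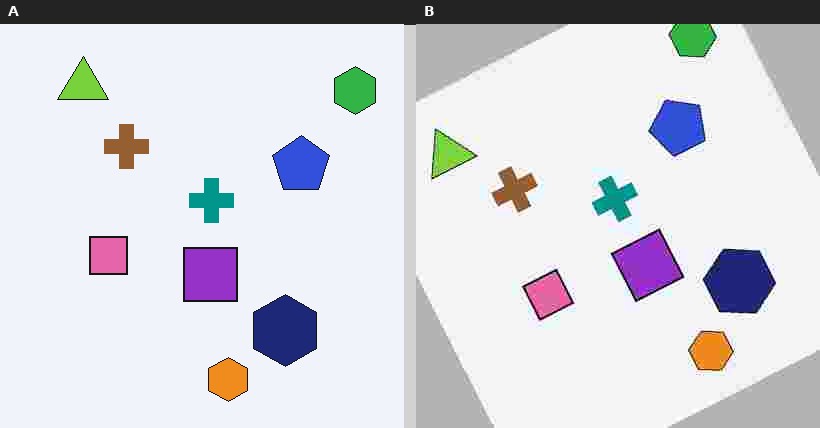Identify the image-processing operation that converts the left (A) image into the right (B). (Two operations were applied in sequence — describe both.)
The image was rotated counter-clockwise by a clearly visible amount, then heavily JPEG-compressed with obvious blocking artifacts.

Every shape is tilted by the same angle and the image corners show triangular fill wedges — a whole-image rotation by a non-right angle. Blocky 8×8 compression artifacts appear around shape edges and the flat background shows ringing — characteristic JPEG degradation.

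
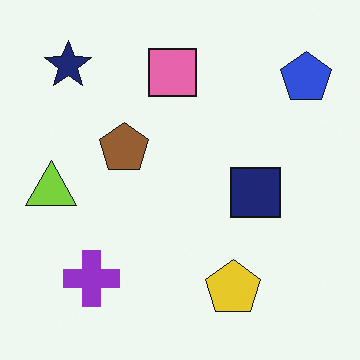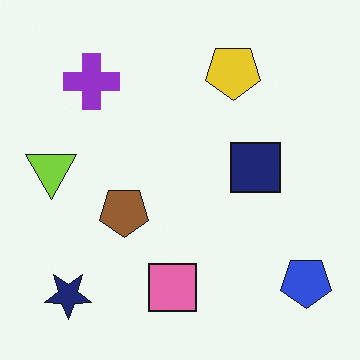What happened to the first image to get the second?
It was flipped vertically (top ↔ bottom).

The navy star is in the top-left of the first image and the bottom-left of the second — shapes on opposite sides of the horizontal midline have swapped in a mirror flip.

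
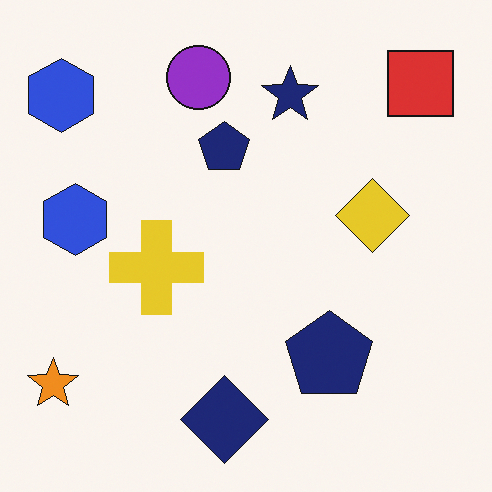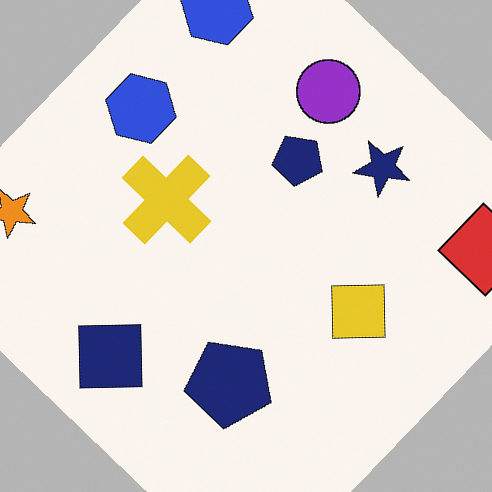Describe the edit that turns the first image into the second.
Rotated clockwise by a large amount — several tens of degrees.

Every shape is tilted by the same angle and the image corners show triangular fill wedges — a whole-image rotation by a non-right angle.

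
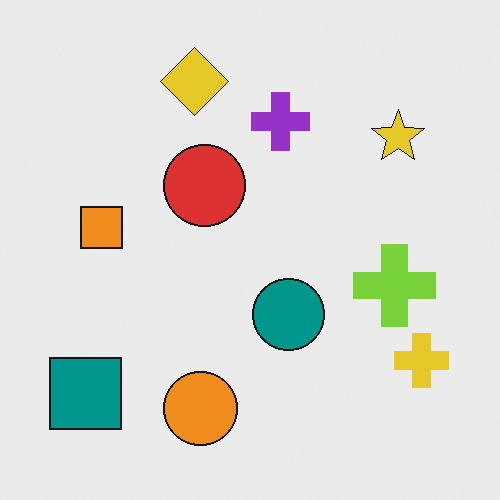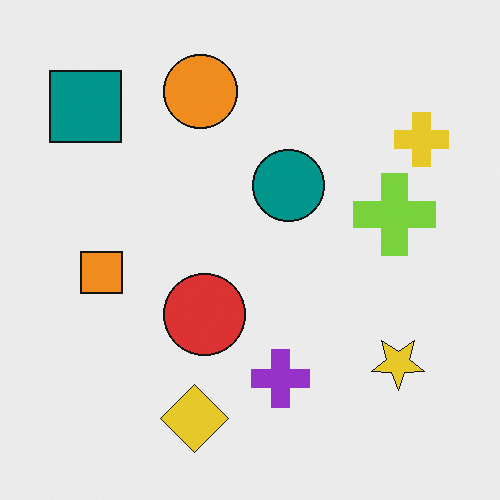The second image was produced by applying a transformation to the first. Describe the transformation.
The transformation is: flipped vertically (top ↔ bottom).

The yellow diamond is in the top of the first image and the bottom of the second — shapes on opposite sides of the horizontal midline have swapped in a mirror flip.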